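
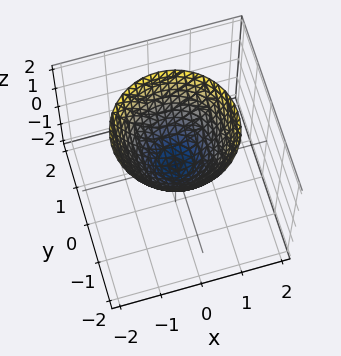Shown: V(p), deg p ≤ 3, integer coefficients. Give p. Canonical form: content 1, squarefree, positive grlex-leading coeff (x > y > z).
x^2 + y^2 - z

First, degree: a single bowl opening along one axis; a quadric, so deg p = 2.
Then, symmetries: the surface is invariant under rotation about z: p = q(x² + y², z).
Next, checking where it meets the axes: it meets the z-axis at z = 0 (among the integer gridlines); a circular section at z = 1 has radius exactly 1; it meets the x-axis at x = 0 (among the integer gridlines).
Finally, these observations pin down the coefficients.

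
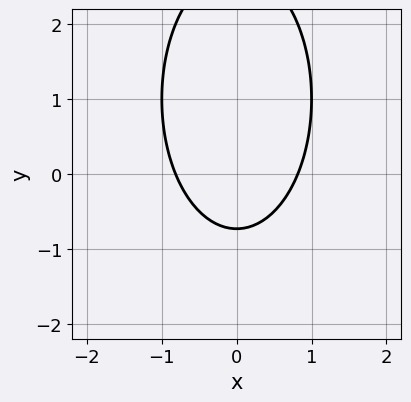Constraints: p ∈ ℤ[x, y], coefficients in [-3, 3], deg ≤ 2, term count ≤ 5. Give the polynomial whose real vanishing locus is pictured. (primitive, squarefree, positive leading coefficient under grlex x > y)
3*x^2 + y^2 - 2*y - 2

(a) Degree: no degree-1 curve has this shape, so deg p = 2.
(b) Symmetries: it's symmetric under x → −x, forcing even powers of x.
(c) The integer polynomial consistent with all of this is the stated p.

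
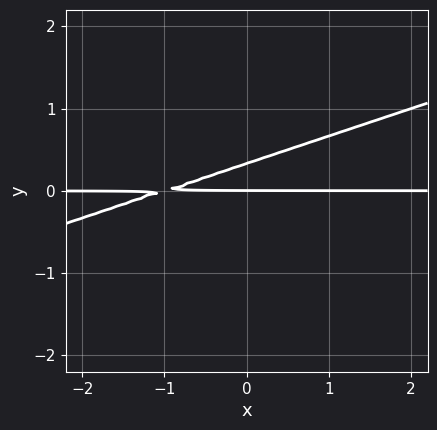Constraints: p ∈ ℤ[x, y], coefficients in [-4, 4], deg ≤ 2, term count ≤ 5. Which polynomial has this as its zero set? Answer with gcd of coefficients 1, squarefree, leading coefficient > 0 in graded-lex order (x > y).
x*y - 3*y^2 + y

First, degree: no degree-1 curve has this shape, so deg p = 2.
Then, from the axis intercepts and sections: the visible x-axis segment lies entirely on the curve; it meets the y-axis at y = 0 (among the integer gridlines).
Finally, fitting integer coefficients to these (and the overall shape) gives p.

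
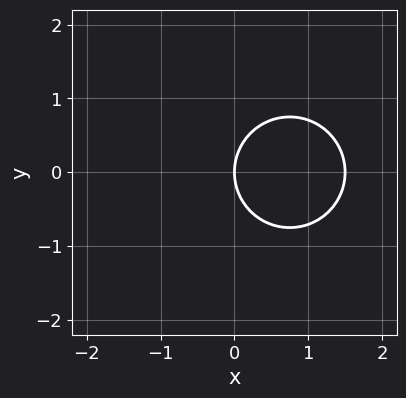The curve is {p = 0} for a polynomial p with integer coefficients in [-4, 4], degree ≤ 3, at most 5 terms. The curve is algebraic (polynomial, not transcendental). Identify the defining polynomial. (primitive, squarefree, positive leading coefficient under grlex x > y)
(a) Degree: no degree-1 curve has this shape, so deg p = 2.
(b) Symmetries: the y ↦ −y reflection is a symmetry, so y appears only in even powers.
(c) Reading off the gridlines: it meets the y-axis at y = 0 (among the integer gridlines); it crosses the x-axis at the gridline x = 0.
(d) Together with the visible shape, these determine p as stated.

2*x^2 + 2*y^2 - 3*x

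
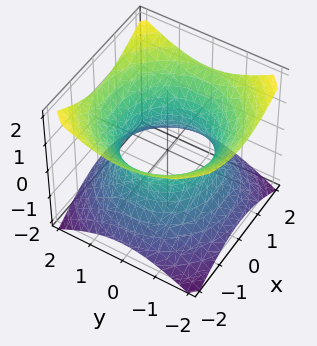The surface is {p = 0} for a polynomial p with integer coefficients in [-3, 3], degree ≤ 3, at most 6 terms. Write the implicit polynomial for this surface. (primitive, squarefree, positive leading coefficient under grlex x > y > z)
1. The degree is 2 — no degree-1 surface has this shape.
2. By symmetry, every cross-section ⟂ z is a circle, so x, y appear only via x² + y².
3. Checking where it meets the axes: a circular section at z = 1 has radius between 1 and 2; no z-intercept at any integer in the box.
4. Assembling these constraints gives the stated polynomial.

2*x^2 + 2*y^2 - 3*z^2 - 3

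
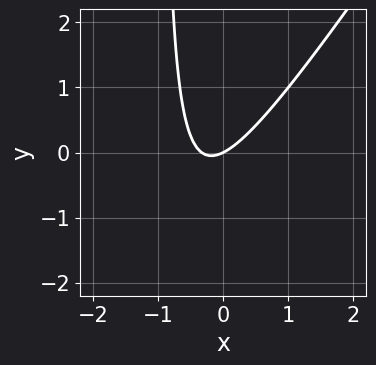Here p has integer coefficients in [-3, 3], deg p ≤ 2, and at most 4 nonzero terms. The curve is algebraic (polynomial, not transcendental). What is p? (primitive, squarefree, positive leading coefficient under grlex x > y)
3*x^2 - 2*x*y + x - 2*y

1. The degree is 2 — a generic line meets the curve in up to 2 points.
2. From the axis intercepts and sections: it crosses the y-axis at the gridline y = 0; one x-axis crossing is at x = 0.
3. Matching integer coefficients to the picture gives p.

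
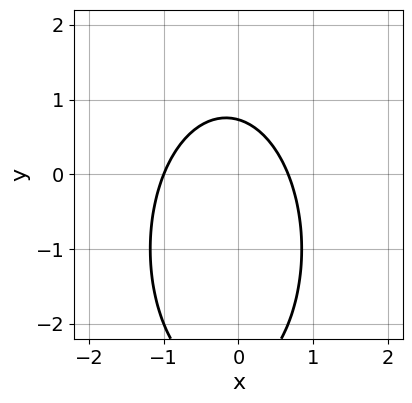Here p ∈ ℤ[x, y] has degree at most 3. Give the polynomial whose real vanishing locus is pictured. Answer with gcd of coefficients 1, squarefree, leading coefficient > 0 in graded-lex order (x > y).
3*x^2 + y^2 + x + 2*y - 2

First, degree: the shape is more complex than any degree-1 curve, so deg p = 2.
Then, observable constraints: it crosses the x-axis at the gridline x = -1.
Finally, fitting integer coefficients to these (and the overall shape) gives p.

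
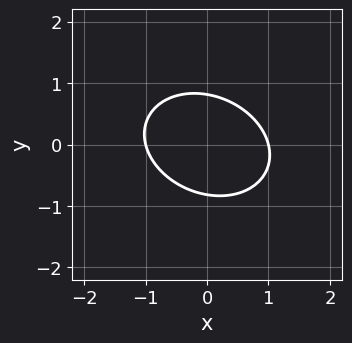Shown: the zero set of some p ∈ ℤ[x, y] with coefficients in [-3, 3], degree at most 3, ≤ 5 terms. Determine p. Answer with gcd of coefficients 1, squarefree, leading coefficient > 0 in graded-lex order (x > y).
Degree: the shape is more complex than any degree-1 curve, so deg p = 2.
Reading off the gridlines: the x-axis gridline crossings are at x ∈ {-1, 1}.
These observations pin down the coefficients.

2*x^2 + x*y + 3*y^2 - 2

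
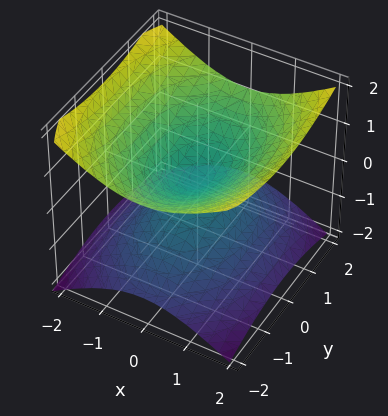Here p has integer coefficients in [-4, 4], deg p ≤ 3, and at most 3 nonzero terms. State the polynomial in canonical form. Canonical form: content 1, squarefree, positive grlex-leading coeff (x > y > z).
First, deg p = 2.
Then, symmetries: it's symmetric under x → −x, forcing even powers of x; mirror symmetry y ↦ −y ⇒ only even powers of y; the z ↦ −z reflection is a symmetry, so z appears only in even powers.
Then, from the axis intercepts and sections: it meets the x-axis at x = 0 (among the integer gridlines); it meets the y-axis at y = 0 (among the integer gridlines); it crosses the z-axis at the gridline z = 0.
Finally, these observations pin down the coefficients.

2*x^2 + y^2 - 3*z^2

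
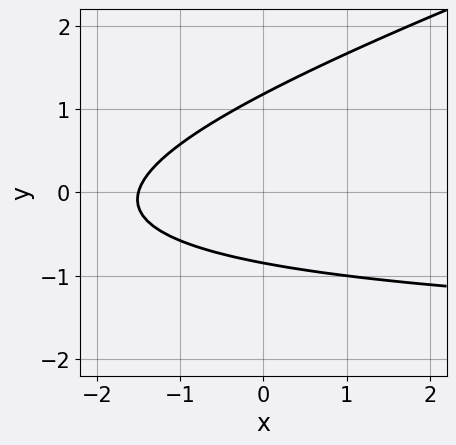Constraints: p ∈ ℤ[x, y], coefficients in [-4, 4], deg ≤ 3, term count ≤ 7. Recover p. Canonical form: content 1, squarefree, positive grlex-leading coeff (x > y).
First, the degree is 2 — a generic line meets the curve in up to 2 points.
Finally, the integer polynomial consistent with all of this is the stated p.

x*y - 3*y^2 + 2*x + y + 3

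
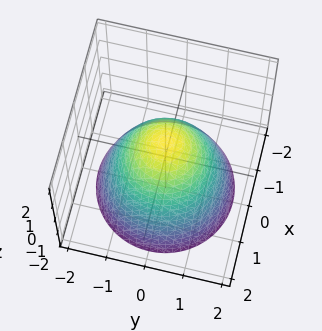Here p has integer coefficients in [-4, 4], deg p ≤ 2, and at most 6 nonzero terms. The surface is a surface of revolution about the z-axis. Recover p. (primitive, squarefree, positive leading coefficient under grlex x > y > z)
1. The degree is 2 — no degree-1 surface has this shape.
2. Symmetries: rotational symmetry about the z-axis ⇒ p depends on x, y only through x² + y².
3. Reading off the gridlines: the y-axis gridline crossings are at y ∈ {-1, 1}; the x-axis gridline crossings are at x ∈ {-1, 1}; it crosses the z-axis at the gridline z = 1; a circular section at z = -1 has radius between 1 and 2.
4. Matching integer coefficients to the picture gives p.

x^2 + y^2 + z - 1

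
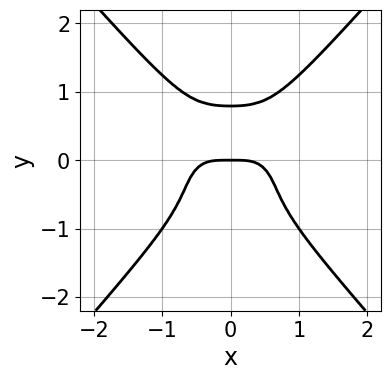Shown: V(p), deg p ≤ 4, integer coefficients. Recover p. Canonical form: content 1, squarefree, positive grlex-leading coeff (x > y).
2*x^4 + x^2*y^2 - 2*y^4 + y

(a) deg p = 4. A generic line meets the curve in up to 4 points.
(b) Symmetries: the x ↦ −x reflection is a symmetry, so x appears only in even powers.
(c) From the visible intercepts: one y-axis crossing is at y = 0; it crosses the x-axis at the gridline x = 0.
(d) Together with the visible shape, these determine p as stated.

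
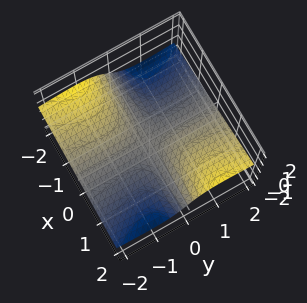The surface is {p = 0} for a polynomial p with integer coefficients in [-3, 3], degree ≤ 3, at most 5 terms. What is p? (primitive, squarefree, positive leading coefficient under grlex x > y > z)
3*y^2*z + z^3 - 2*x*y + 3*z

Degree: a generic line meets the surface in up to 3 points, so deg p = 3.
From the axis intercepts and sections: the visible y-axis segment lies entirely on the surface; it meets the z-axis at z = 0 (among the integer gridlines); the visible x-axis segment lies entirely on the surface.
The integer polynomial consistent with all of this is the stated p.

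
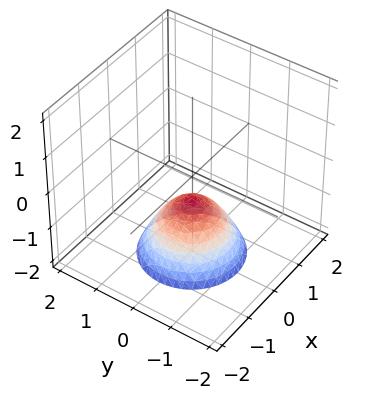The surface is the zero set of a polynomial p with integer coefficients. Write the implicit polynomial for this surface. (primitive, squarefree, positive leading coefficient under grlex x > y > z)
The degree is 2 — the shape is more complex than any degree-1 surface.
Symmetries: every cross-section ⟂ z is a circle, so x, y appear only via x² + y².
From the visible intercepts: no x-intercept at any integer in the box; a circular section at z = -1 has radius between 0 and 1; the surface avoids every integer y-axis point in the box.
Together with the visible shape, these determine p as stated.

3*x^2 + 3*y^2 + 3*z + 2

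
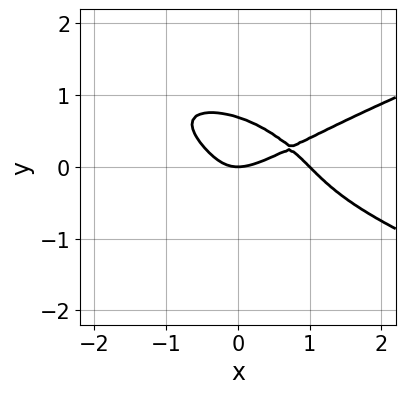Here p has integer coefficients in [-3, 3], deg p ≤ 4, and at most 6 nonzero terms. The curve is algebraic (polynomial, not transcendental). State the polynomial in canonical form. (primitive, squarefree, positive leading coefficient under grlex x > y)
(a) deg p = 4.
(b) From the visible intercepts: one y-axis crossing is at y = 0; among the integer gridlines, it crosses the x-axis at x ∈ {0, 1}.
(c) Solving for integer coefficients yields p as stated.

3*y^4 - x^3 + 2*x*y^2 + x^2 - y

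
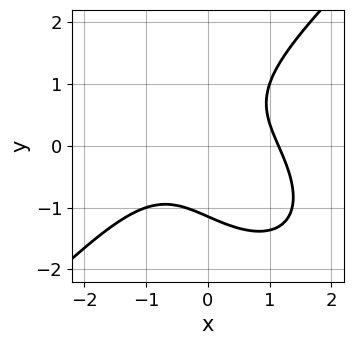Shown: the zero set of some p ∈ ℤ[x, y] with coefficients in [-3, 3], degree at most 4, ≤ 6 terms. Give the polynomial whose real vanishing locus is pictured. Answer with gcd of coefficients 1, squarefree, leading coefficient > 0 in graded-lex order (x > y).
2*x^3 - 2*y^3 + 3*x*y - 3

1. deg p = 3. The shape is more complex than any degree-2 curve.
2. The integer polynomial consistent with all of this is the stated p.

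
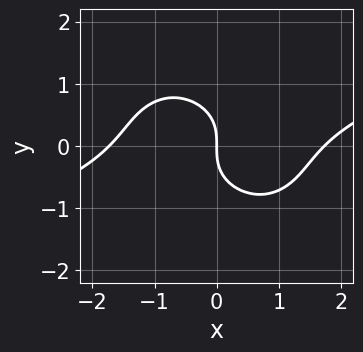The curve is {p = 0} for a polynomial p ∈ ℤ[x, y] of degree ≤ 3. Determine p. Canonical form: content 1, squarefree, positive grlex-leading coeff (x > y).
First, deg p = 3. No degree-2 curve has this shape.
Then, reading off the gridlines: it crosses the x-axis at the gridline x = 0; one y-axis crossing is at y = 0.
Finally, fitting integer coefficients to these (and the overall shape) gives p.

x^3 - 2*x^2*y - x*y^2 - 3*y^3 - 3*x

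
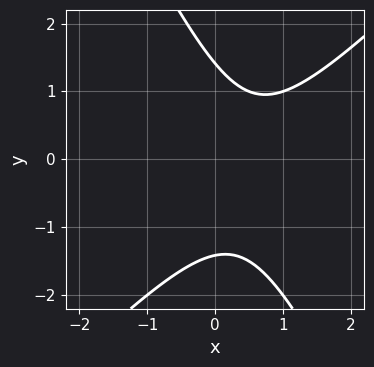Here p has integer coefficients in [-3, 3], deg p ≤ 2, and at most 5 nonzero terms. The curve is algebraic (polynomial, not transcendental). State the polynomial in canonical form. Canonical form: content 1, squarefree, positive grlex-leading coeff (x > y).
First, deg p = 2. No degree-1 curve has this shape.
Next, reading off the gridlines: the curve avoids every integer x-axis point in the box.
Finally, putting this together gives p.

2*x^2 - x*y - y^2 - 2*x + 2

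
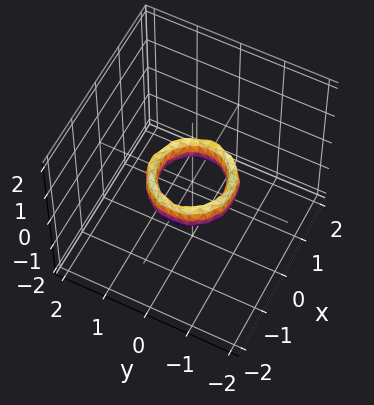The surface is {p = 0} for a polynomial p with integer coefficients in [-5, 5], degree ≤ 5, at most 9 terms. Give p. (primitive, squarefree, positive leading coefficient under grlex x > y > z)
(a) The degree is 4 — no degree-3 surface has this shape.
(b) Symmetries: rotational symmetry about the z-axis ⇒ p depends on x, y only through x² + y².
(c) Observable constraints: no z-intercept at any integer in the box; among the integer gridlines, it crosses the y-axis at y ∈ {-1, 1}.
(d) Solving for integer coefficients yields p as stated. Check: (-1, 0, 0) on the x-axis lies on the surface, and p(-1, 0, 0) = 0. ✓

2*x^4 + 4*x^2*y^2 + 2*y^4 - 3*x^2 - 3*y^2 + z^2 + 1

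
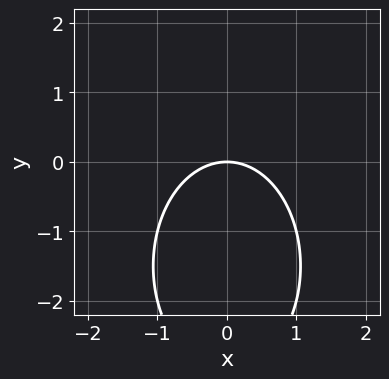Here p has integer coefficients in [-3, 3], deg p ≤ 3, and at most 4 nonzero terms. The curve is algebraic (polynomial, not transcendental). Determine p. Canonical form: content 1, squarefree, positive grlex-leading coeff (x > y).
2*x^2 + y^2 + 3*y

1. The degree is 2 — the shape is more complex than any degree-1 curve.
2. Symmetries: the x ↦ −x reflection is a symmetry, so x appears only in even powers.
3. Against the integer gridlines: one x-axis crossing is at x = 0; it crosses the y-axis at the gridline y = 0.
4. Solving for integer coefficients yields p as stated.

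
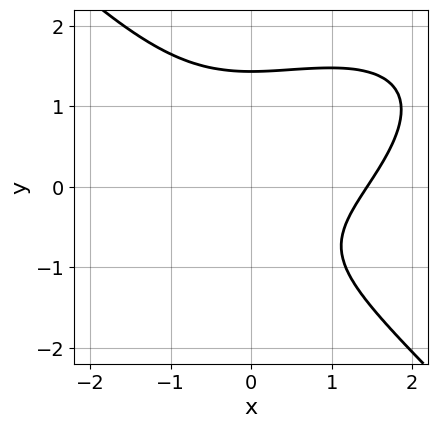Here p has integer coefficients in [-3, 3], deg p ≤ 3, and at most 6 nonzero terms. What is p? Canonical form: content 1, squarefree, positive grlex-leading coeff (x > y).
x^3 - x^2*y + 2*y^3 - 2*y - 3

The degree is 3 — a generic line meets the curve in up to 3 points.
Putting this together gives p.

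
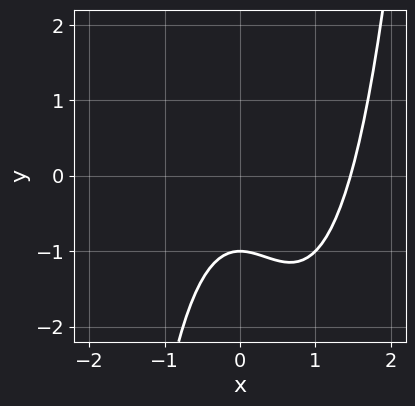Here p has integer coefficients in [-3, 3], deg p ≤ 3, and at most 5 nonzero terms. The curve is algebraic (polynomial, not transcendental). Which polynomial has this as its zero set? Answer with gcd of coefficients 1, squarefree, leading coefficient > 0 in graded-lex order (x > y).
x^3 - x^2 - y - 1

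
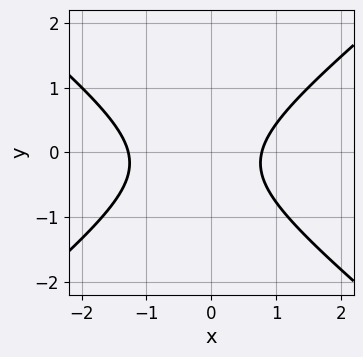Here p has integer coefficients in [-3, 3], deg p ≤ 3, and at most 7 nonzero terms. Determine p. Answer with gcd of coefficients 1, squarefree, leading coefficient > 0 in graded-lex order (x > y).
(a) The degree is 2 — the shape is more complex than any degree-1 curve.
(b) From the visible intercepts: no y-intercept at any integer in the box.
(c) Matching integer coefficients to the picture gives p.

2*x^2 - 3*y^2 + x - y - 2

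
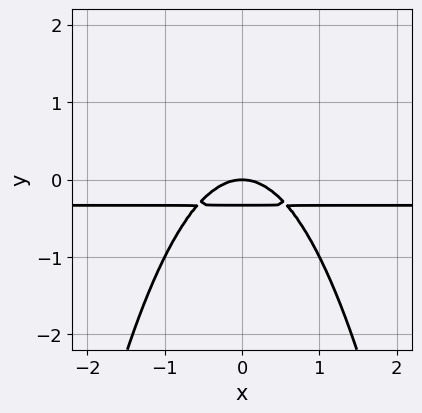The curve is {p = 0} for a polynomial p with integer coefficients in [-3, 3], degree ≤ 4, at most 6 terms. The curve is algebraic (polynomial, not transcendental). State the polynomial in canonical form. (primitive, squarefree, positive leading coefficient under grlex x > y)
3*x^2*y + x^2 + 3*y^2 + y

1. The degree is 3 — the shape is more complex than any degree-2 curve.
2. Symmetries: it's symmetric under x → −x, forcing even powers of x.
3. Against the integer gridlines: it meets the y-axis at y = 0 (among the integer gridlines); it crosses the x-axis at the gridline x = 0.
4. Fitting integer coefficients to these (and the overall shape) gives p.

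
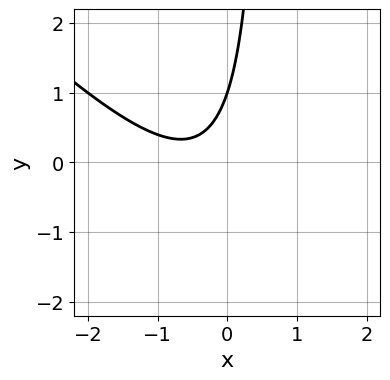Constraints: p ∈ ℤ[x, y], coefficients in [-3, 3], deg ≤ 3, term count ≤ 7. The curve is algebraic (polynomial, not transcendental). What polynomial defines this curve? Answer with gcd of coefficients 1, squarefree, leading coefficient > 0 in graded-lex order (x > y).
3*x^2 + 3*x*y + 3*x - 2*y + 2

First, deg p = 2. No degree-1 curve has this shape.
Next, observable constraints: no x-intercept at any integer in the box; it crosses the y-axis at the gridline y = 1.
Finally, putting this together gives p.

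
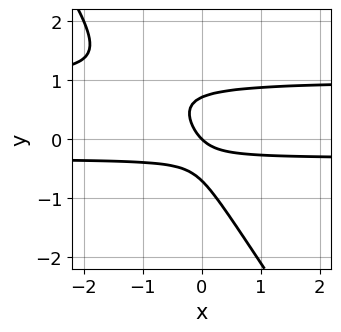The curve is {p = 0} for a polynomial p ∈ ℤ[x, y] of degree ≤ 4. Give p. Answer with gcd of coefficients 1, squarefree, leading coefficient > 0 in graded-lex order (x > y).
3*x*y^2 + 2*y^3 - 2*x*y - x - y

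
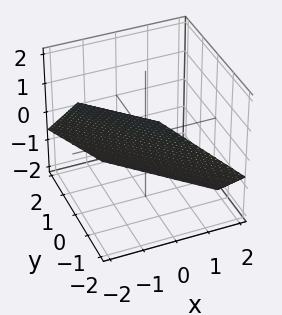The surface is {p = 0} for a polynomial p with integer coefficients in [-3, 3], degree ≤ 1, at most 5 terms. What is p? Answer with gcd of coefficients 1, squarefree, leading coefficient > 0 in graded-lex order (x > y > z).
3*x + 3*y + 3*z + 2

The degree is 1 — the surface is flat (a plane).
Putting this together gives p.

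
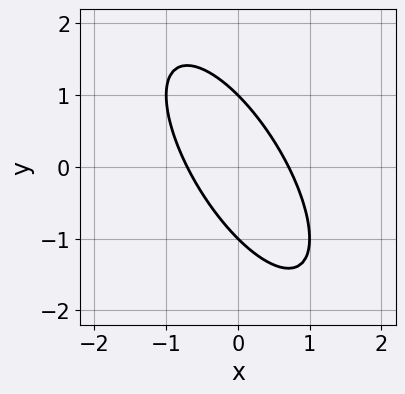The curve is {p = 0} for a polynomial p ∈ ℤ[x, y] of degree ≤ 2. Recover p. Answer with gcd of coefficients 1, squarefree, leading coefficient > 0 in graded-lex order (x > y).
(a) Degree: a generic line meets the curve in up to 2 points, so deg p = 2.
(b) Reading off the gridlines: among the integer gridlines, it crosses the y-axis at y ∈ {-1, 1}.
(c) Assembling these constraints gives the stated polynomial.

2*x^2 + 2*x*y + y^2 - 1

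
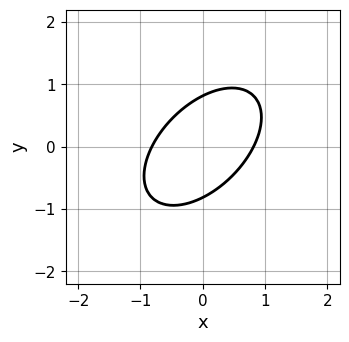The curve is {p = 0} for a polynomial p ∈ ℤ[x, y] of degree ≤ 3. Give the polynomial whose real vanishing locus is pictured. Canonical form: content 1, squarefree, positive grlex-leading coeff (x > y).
3*x^2 - 3*x*y + 3*y^2 - 2

deg p = 2. A generic line meets the curve in up to 2 points.
The integer polynomial consistent with all of this is the stated p.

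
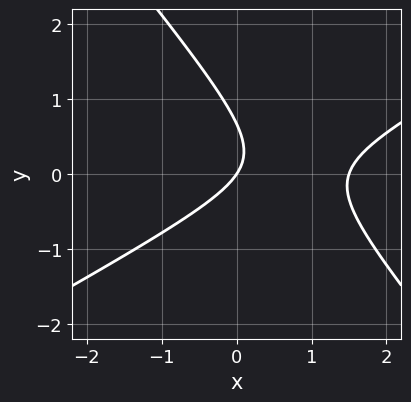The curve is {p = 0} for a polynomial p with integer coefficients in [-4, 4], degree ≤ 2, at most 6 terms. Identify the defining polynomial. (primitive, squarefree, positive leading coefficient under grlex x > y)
Degree: a generic line meets the curve in up to 2 points, so deg p = 2.
From the visible intercepts: it meets the y-axis at y = 0 (among the integer gridlines); it crosses the x-axis at the gridline x = 0.
Matching integer coefficients to the picture gives p.

2*x^2 - 2*x*y - 3*y^2 - 3*x + 2*y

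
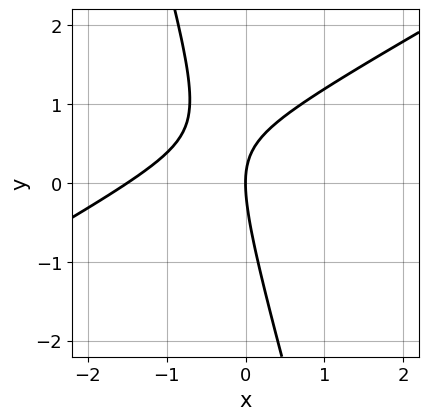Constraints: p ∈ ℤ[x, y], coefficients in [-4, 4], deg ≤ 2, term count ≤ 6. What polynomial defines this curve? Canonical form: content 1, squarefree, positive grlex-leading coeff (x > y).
2*x^2 - 3*x*y - y^2 + 3*x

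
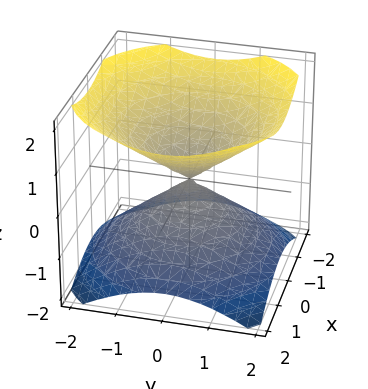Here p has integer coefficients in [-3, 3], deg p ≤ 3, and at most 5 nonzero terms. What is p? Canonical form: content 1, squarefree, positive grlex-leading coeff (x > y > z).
The picture has 2 separate pieces. They look like related sheets of one shape, so recover p as a whole.
Degree: two nappes meeting at a single point; a quadric, so deg p = 2.
Symmetries: rotational symmetry about the z-axis ⇒ p depends on x, y only through x² + y²; the z ↦ −z reflection is a symmetry, so z appears only in even powers.
Observable constraints: it meets the x-axis at x = 0 (among the integer gridlines); a circular section at z = 1 has radius between 1 and 2.
Fitting integer coefficients to these (and the overall shape) gives p.

2*x^2 + 2*y^2 - 3*z^2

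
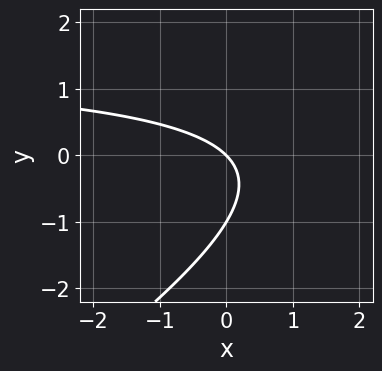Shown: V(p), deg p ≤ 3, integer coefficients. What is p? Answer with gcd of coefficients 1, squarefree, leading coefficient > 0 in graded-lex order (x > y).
First, deg p = 2.
Then, reading off the gridlines: one x-axis crossing is at x = 0; the y-axis gridline crossings are at y ∈ {-1, 0}.
Finally, putting this together gives p.

2*x*y - 3*y^2 - 3*x - 3*y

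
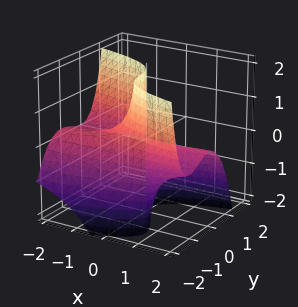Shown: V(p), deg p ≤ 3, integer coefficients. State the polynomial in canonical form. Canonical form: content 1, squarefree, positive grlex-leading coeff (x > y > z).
2*y^3 + 2*x*z + 3*y^2 + y*z

First, deg p = 3. No degree-2 surface has this shape.
Then, observable constraints: the visible x-axis segment lies entirely on the surface; the visible z-axis segment lies entirely on the surface.
Finally, assembling these constraints gives the stated polynomial.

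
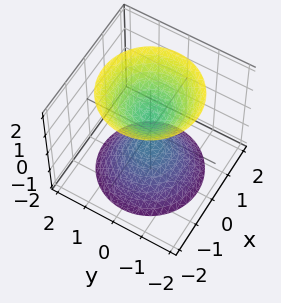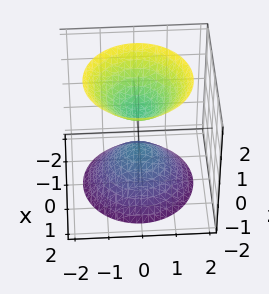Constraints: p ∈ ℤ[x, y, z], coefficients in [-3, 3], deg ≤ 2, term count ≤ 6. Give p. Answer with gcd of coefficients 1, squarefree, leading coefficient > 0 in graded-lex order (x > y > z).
(a) The picture has 2 separate pieces. Treating them together as one polynomial.
(b) The degree is 2 — two separate bowl-shaped sheets opening away from each other; a quadric.
(c) Symmetry: the surface is invariant under rotation about z: p = q(x² + y², z); the z ↦ −z reflection is a symmetry, so z appears only in even powers.
(d) Checking where it meets the axes: the surface avoids every integer x-axis point in the box; no y-intercept at any integer in the box; a circular section at z = 1 has radius between 0 and 1.
(e) Fitting integer coefficients to these (and the overall shape) gives p.

3*x^2 + 3*y^2 - 2*z^2 + 1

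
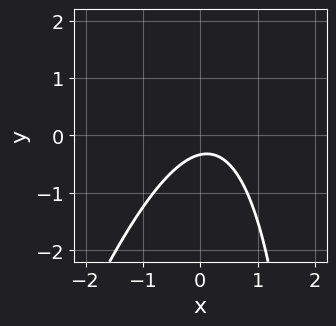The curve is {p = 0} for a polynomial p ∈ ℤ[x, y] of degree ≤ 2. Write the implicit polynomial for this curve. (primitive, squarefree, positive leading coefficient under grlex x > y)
3*x^2 - x*y - x + 3*y + 1

(a) Degree: a generic line meets the curve in up to 2 points, so deg p = 2.
(b) From the axis intercepts and sections: the curve avoids every integer x-axis point in the box.
(c) Assembling these constraints gives the stated polynomial.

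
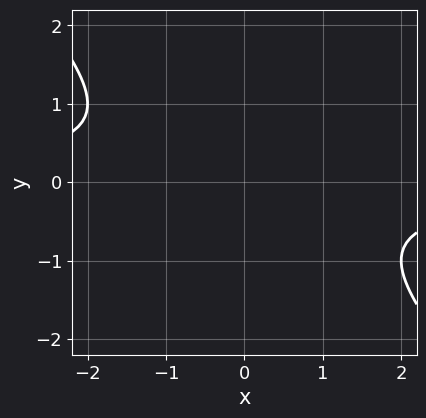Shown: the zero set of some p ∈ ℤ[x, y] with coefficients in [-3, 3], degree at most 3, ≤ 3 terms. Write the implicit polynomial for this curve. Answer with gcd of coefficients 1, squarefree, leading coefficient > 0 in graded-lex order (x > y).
x*y + y^2 + 1

First, degree: no degree-1 curve has this shape, so deg p = 2.
Then, from the visible intercepts: it misses every integer gridline on the x-axis; the curve avoids every integer y-axis point in the box.
Finally, assembling these constraints gives the stated polynomial.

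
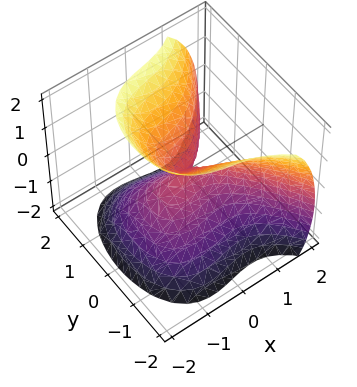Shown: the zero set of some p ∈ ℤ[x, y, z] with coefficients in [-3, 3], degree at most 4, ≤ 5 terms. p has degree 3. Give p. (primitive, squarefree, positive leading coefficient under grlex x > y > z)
(a) deg p = 3. No degree-2 surface has this shape.
(b) From the visible intercepts: one x-axis crossing is at x = 0; one z-axis crossing is at z = 0; one y-axis crossing is at y = 0.
(c) Solving for integer coefficients yields p as stated.

2*x^3 + x*z - 3*y^2 + 2*z^2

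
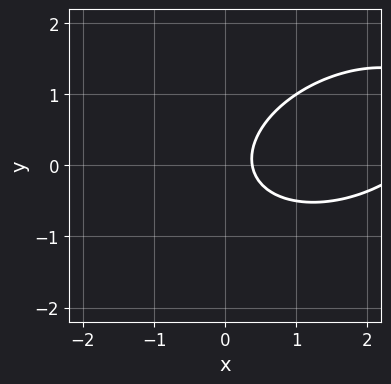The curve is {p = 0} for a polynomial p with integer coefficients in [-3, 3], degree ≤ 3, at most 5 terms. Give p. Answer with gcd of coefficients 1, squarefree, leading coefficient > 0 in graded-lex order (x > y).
x^2 - x*y + 2*y^2 - 3*x + 1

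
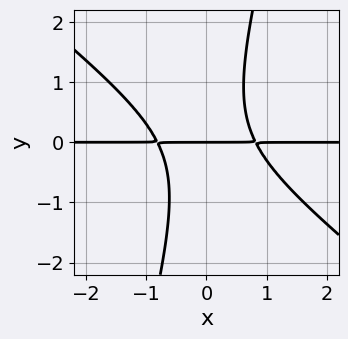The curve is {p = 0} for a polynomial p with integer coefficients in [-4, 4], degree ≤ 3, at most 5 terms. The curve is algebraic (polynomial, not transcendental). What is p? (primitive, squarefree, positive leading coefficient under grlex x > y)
1. The degree is 3 — the shape is more complex than any degree-2 curve.
2. Observable constraints: the visible x-axis segment lies entirely on the curve; it crosses the y-axis at the gridline y = 0.
3. The integer polynomial consistent with all of this is the stated p.

3*x^2*y + 3*x*y^2 - y^3 - 2*y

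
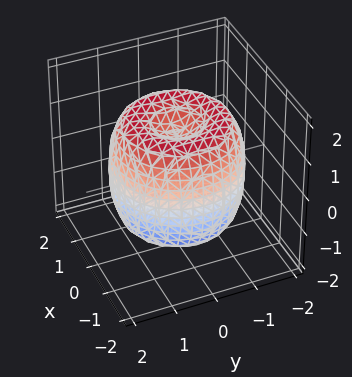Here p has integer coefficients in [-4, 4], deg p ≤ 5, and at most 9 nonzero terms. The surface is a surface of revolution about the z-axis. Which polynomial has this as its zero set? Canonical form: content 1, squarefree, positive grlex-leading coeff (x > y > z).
First, the degree is 4 — the shape is more complex than any degree-3 surface.
Next, symmetry: the surface is invariant under rotation about z: p = q(x² + y², z).
Then, from the visible intercepts: the z-axis gridline crossings are at z ∈ {-1, 1}; a circular section at z = 0 has radius between 1 and 2.
Finally, putting this together gives p.

x^4 + 2*x^2*y^2 + y^4 - 2*x^2 - 2*y^2 + z^2 - 1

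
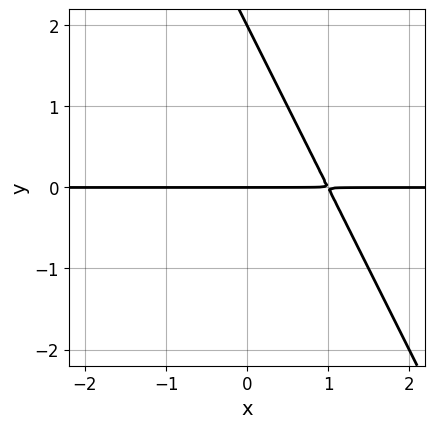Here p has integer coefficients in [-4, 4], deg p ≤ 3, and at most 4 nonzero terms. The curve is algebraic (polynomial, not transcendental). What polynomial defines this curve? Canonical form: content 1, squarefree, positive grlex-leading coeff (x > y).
2*x*y + y^2 - 2*y

1. The degree is 2 — a generic line meets the curve in up to 2 points.
2. Observable constraints: the y-axis gridline crossings are at y ∈ {0, 2}; the visible x-axis segment lies entirely on the curve.
3. Matching integer coefficients to the picture gives p.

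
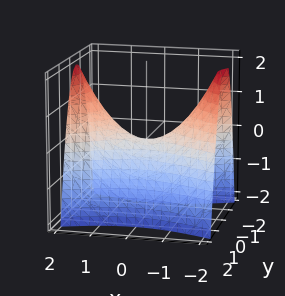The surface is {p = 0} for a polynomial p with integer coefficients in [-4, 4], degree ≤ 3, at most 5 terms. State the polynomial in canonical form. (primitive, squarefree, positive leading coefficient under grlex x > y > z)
x^2 - 3*y^2 - 2*z

(a) deg p = 2. A saddle surface; a quadric.
(b) Symmetries: it's symmetric under y → −y, forcing even powers of y; mirror symmetry x ↦ −x ⇒ only even powers of x.
(c) Reading off the gridlines: it meets the x-axis at x = 0 (among the integer gridlines); one y-axis crossing is at y = 0.
(d) Solving for integer coefficients yields p as stated.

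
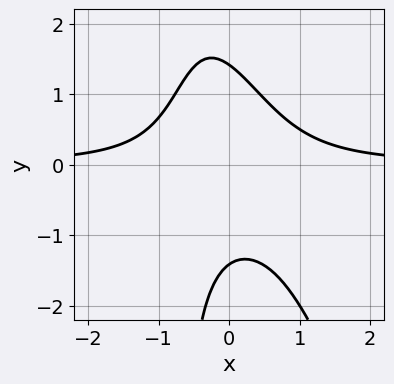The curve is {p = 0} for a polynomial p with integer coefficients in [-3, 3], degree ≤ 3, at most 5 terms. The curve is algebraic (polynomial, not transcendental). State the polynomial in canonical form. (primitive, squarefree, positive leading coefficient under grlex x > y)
1. The degree is 3 — the shape is more complex than any degree-2 curve.
2. Against the integer gridlines: no x-intercept at any integer in the box.
3. Fitting integer coefficients to these (and the overall shape) gives p.

3*x^2*y + x*y^2 + y^2 - 2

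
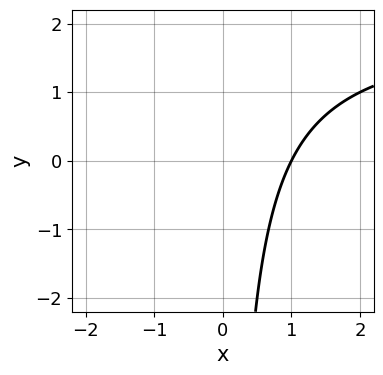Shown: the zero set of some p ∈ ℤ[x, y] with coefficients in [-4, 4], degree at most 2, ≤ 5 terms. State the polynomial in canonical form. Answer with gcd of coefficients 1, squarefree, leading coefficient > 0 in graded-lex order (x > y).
(a) The degree is 2 — no degree-1 curve has this shape.
(b) From the visible intercepts: it crosses the x-axis at the gridline x = 1; the curve avoids every integer y-axis point in the box.
(c) Together with the visible shape, these determine p as stated.

x*y - 2*x + 2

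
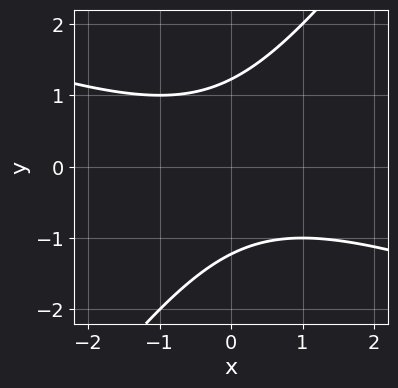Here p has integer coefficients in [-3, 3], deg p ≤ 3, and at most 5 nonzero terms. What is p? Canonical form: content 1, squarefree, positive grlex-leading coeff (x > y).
deg p = 2. No degree-1 curve has this shape.
Reading off the gridlines: it misses every integer gridline on the x-axis.
Solving for integer coefficients yields p as stated.

x^2 + 2*x*y - 2*y^2 + 3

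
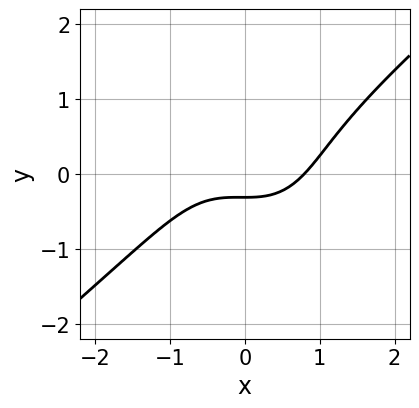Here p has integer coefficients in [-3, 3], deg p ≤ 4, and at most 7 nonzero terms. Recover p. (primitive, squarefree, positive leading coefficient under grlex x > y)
2*x^3 - x^2*y - 2*y^3 - 3*y - 1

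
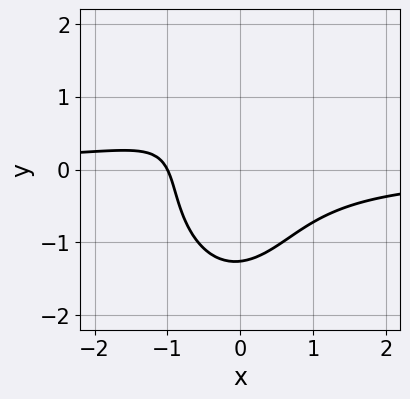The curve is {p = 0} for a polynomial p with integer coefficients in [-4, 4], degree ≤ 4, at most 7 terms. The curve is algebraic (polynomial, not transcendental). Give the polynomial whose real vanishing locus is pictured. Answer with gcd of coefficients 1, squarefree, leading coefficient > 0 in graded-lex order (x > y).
3*x^2*y + y^3 + 2*x*y + 2*x + 2

deg p = 3.
Checking where it meets the axes: it crosses the x-axis at the gridline x = -1.
Assembling these constraints gives the stated polynomial.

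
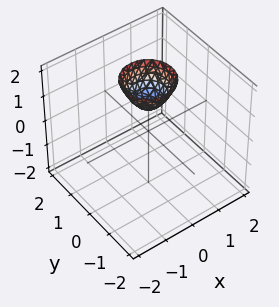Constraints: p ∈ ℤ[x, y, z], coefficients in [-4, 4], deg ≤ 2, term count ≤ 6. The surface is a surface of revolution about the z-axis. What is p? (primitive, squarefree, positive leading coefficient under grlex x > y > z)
First, the degree is 2 — the shape is more complex than any degree-1 surface.
Then, symmetries: the z-axis is an axis of rotation, so x and y enter only as x² + y².
Next, observable constraints: it meets the z-axis at z = 1 (among the integer gridlines); a circular section at z = 2 has radius between 0 and 1.
Finally, these observations pin down the coefficients.

3*x^2 + 3*y^2 - 2*z + 2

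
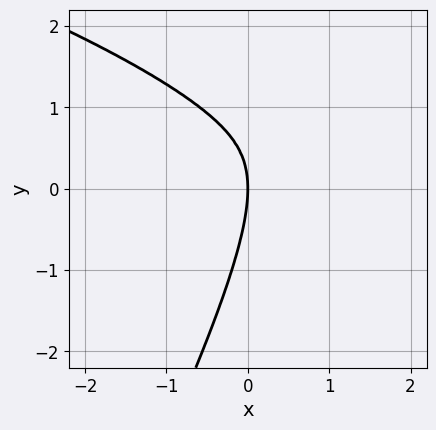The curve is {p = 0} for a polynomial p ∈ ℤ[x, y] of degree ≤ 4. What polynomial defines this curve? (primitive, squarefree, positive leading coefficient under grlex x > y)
2*x*y^3 - y^4 - 2*x^3 - 3*x*y^2

Degree: no degree-3 curve has this shape, so deg p = 4.
Against the integer gridlines: it meets the y-axis at y = 0 (among the integer gridlines); it meets the x-axis at x = 0 (among the integer gridlines).
These observations pin down the coefficients.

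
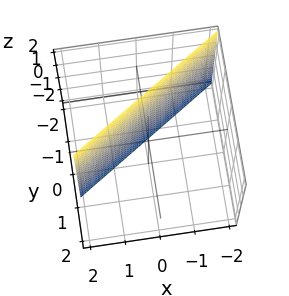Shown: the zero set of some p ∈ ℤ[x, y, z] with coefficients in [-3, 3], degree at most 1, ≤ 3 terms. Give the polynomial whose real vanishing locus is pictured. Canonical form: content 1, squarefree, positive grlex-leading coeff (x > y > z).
2*x - 3*y - 2

First, deg p = 1. Every cross-section is a straight line — this is a plane.
Then, from the visible intercepts: it misses every integer gridline on the z-axis; it crosses the x-axis at the gridline x = 1.
Finally, these observations pin down the coefficients.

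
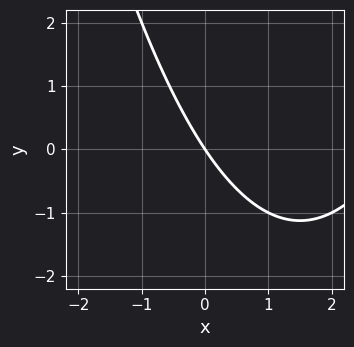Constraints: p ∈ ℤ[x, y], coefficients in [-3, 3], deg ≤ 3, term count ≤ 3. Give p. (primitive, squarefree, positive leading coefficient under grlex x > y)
(a) deg p = 2.
(b) Against the integer gridlines: it meets the x-axis at x = 0 (among the integer gridlines); it crosses the y-axis at the gridline y = 0.
(c) Together with the visible shape, these determine p as stated.

x^2 - 3*x - 2*y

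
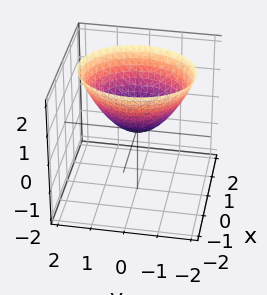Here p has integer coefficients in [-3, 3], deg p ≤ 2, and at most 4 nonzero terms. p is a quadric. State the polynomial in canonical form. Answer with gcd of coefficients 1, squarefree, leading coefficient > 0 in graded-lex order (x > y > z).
First, the degree is 2 — a paraboloid; a quadric.
Then, symmetries: it's symmetric under y → −y, forcing even powers of y; the x ↦ −x reflection is a symmetry, so x appears only in even powers.
Next, from the axis intercepts and sections: it crosses the x-axis at the gridline x = 0; it crosses the y-axis at the gridline y = 0.
Finally, the integer polynomial consistent with all of this is the stated p.

3*x^2 + 2*y^2 - 3*z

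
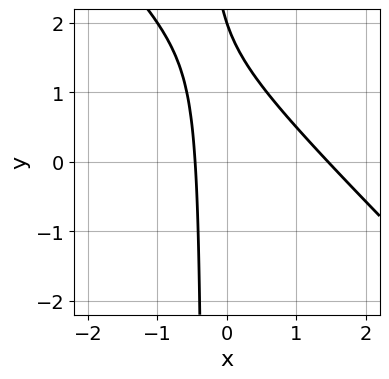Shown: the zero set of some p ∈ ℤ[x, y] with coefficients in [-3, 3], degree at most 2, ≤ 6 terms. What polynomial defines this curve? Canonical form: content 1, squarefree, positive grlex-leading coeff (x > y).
1. The degree is 2 — a generic line meets the curve in up to 2 points.
2. From the axis intercepts and sections: it meets the y-axis at y = 2 (among the integer gridlines).
3. Solving for integer coefficients yields p as stated.

3*x^2 + 3*x*y - 3*x + y - 2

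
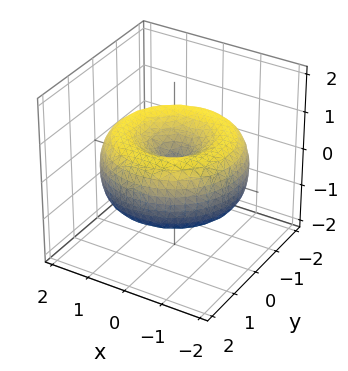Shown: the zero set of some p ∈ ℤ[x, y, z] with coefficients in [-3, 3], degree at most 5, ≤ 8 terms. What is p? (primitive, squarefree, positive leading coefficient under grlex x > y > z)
x^4 + 2*x^2*y^2 + y^4 - 3*x^2 - 3*y^2 + 3*z^2

The degree is 4 — the shape is more complex than any degree-3 surface.
Symmetries: rotational symmetry about the z-axis ⇒ p depends on x, y only through x² + y².
From the visible intercepts: a circular section at z = 0 has radius between 1 and 2; it meets the x-axis at x = 0 (among the integer gridlines); it crosses the y-axis at the gridline y = 0.
Fitting integer coefficients to these (and the overall shape) gives p.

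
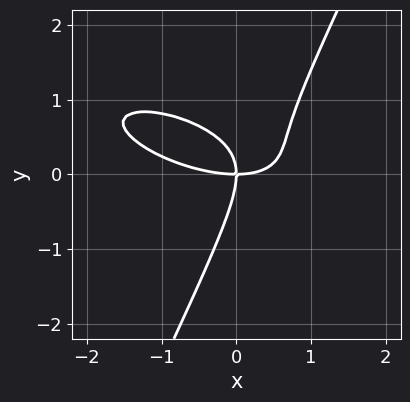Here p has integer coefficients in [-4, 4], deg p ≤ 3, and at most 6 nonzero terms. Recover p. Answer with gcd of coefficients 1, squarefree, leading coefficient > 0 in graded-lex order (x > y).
First, the degree is 3 — a generic line meets the curve in up to 3 points.
Then, from the axis intercepts and sections: one x-axis crossing is at x = 0; it meets the y-axis at y = 0 (among the integer gridlines).
Finally, solving for integer coefficients yields p as stated.

x^3 + 2*x^2*y + 3*x*y^2 - 2*y^3 - 3*x*y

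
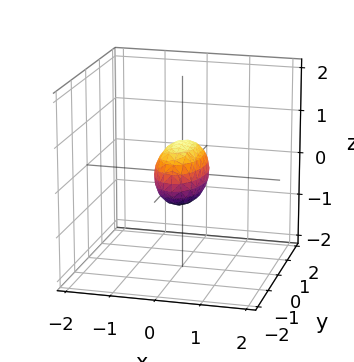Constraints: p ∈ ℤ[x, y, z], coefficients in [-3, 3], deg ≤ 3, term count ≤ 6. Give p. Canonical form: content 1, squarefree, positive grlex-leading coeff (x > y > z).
First, the degree is 2 — bounded and convex; a quadric.
Next, symmetries: it's symmetric under z → −z, forcing even powers of z; the x ↦ −x reflection is a symmetry, so x appears only in even powers; mirror symmetry y ↦ −y ⇒ only even powers of y.
Then, from the visible intercepts: the y-axis gridline crossings are at y ∈ {-1, 1}.
Finally, the integer polynomial consistent with all of this is the stated p.

3*x^2 + y^2 + 2*z^2 - 1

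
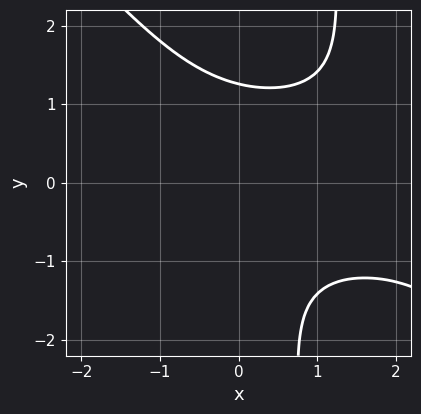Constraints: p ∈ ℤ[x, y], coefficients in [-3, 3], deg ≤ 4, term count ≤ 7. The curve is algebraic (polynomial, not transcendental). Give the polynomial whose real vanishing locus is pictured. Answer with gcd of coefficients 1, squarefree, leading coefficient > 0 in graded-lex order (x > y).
The degree is 4 — a generic line meets the curve in up to 4 points.
Reading off the gridlines: the curve avoids every integer x-axis point in the box.
Solving for integer coefficients yields p as stated.

x^2*y^2 + x*y^3 - 2*x*y^2 - y^3 + 2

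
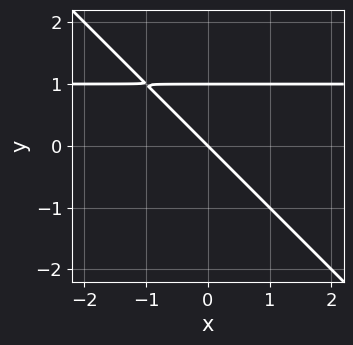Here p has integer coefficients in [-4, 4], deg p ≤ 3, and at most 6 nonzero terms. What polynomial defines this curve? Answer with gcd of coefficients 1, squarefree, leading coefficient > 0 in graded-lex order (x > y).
x*y + y^2 - x - y

1. The degree is 2 — the shape is more complex than any degree-1 curve.
2. Checking where it meets the axes: it meets the x-axis at x = 0 (among the integer gridlines); among the integer gridlines, it crosses the y-axis at y ∈ {0, 1}.
3. Assembling these constraints gives the stated polynomial.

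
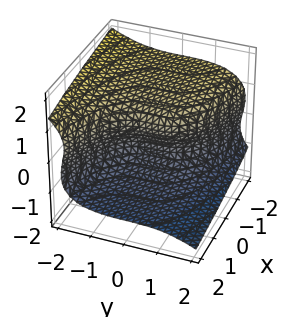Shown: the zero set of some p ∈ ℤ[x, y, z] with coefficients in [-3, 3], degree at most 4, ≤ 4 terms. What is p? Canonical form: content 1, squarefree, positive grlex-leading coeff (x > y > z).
(a) The degree is 3 — a generic line meets the surface in up to 3 points.
(b) Observable constraints: it meets the y-axis at y = 0 (among the integer gridlines); one x-axis crossing is at x = 0; it meets the z-axis at z = 0 (among the integer gridlines).
(c) Together with the visible shape, these determine p as stated.

y^3 + 3*z^3 + 3*x - 2*z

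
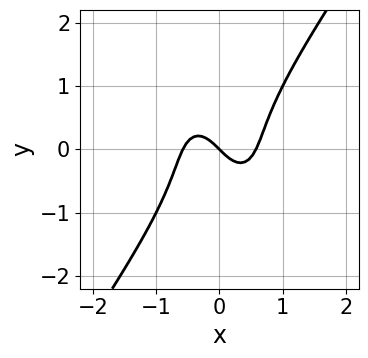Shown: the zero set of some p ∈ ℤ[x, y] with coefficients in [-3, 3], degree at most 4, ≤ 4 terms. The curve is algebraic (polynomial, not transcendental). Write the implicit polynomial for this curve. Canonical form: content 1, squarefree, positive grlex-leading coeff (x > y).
1. The degree is 3 — a generic line meets the curve in up to 3 points.
2. From the axis intercepts and sections: it meets the y-axis at y = 0 (among the integer gridlines); it meets the x-axis at x = 0 (among the integer gridlines).
3. Fitting integer coefficients to these (and the overall shape) gives p.

3*x^3 - y^3 - x - y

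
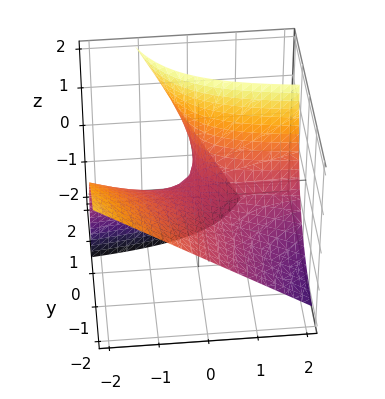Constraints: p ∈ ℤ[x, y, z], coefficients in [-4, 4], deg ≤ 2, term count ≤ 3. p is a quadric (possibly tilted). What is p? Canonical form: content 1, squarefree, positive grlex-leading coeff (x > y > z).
x*y + y*z - z

Degree: no degree-1 surface has this shape, so deg p = 2.
Reading off the gridlines: every point of the y-axis in the box is on the surface; it meets the z-axis at z = 0 (among the integer gridlines); every point of the x-axis in the box is on the surface.
Together with the visible shape, these determine p as stated.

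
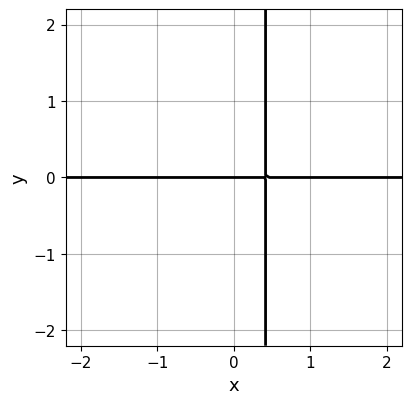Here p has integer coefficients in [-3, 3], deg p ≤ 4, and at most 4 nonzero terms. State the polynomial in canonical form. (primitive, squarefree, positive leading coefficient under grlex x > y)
x^2*y + 2*x*y - y

First, degree: the shape is more complex than any degree-2 curve, so deg p = 3.
Next, against the integer gridlines: one y-axis crossing is at y = 0; the visible x-axis segment lies entirely on the curve.
Finally, assembling these constraints gives the stated polynomial.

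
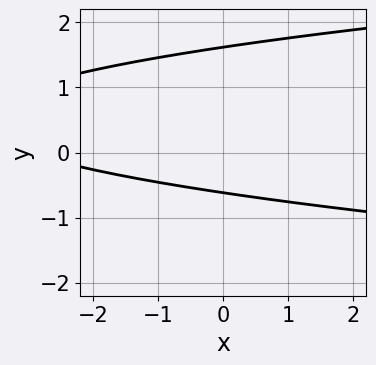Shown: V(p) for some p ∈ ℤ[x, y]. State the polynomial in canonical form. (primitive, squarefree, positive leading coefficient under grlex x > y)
First, deg p = 2.
Then, checking where it meets the axes: no x-intercept at any integer in the box.
Finally, these observations pin down the coefficients.

3*y^2 - x - 3*y - 3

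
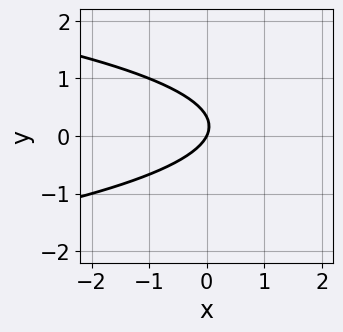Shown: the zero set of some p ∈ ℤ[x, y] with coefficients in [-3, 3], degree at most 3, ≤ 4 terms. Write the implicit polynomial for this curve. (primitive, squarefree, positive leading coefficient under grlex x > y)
deg p = 2.
Reading off the gridlines: one y-axis crossing is at y = 0; it crosses the x-axis at the gridline x = 0.
Together with the visible shape, these determine p as stated.

3*y^2 + 2*x - y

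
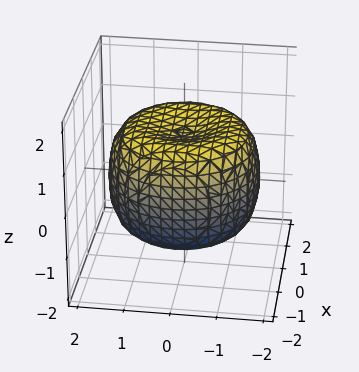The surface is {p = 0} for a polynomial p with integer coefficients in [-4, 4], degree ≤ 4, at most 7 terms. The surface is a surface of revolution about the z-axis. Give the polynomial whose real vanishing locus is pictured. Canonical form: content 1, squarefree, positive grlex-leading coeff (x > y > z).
1. The degree is 4 — no degree-3 surface has this shape.
2. By symmetry, the surface is invariant under rotation about z: p = q(x² + y², z).
3. Reading off the gridlines: a circular section at z = -1 has radius between 1 and 2; among the integer gridlines, it crosses the z-axis at z ∈ {-1, 1}.
4. Putting this together gives p.

x^4 + 2*x^2*y^2 + y^4 - 2*x^2 - 2*y^2 + 2*z^2 - 2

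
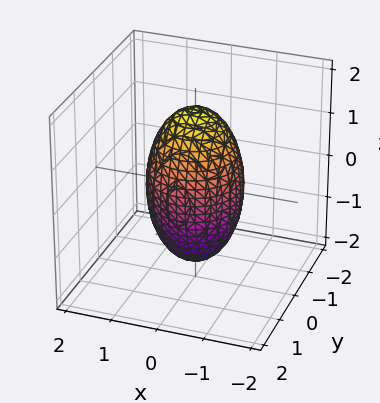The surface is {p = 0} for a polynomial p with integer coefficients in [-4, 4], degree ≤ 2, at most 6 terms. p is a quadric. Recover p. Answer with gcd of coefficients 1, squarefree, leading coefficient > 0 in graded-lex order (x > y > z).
3*x^2 + 3*y^2 + z^2 - 3

1. deg p = 2. A closed, bounded, convex surface; a quadric.
2. Symmetries: it's symmetric under z → −z, forcing even powers of z; the surface is invariant under rotation about z: p = q(x² + y², z).
3. Against the integer gridlines: a circular section at z = 0 has radius exactly 1; among the integer gridlines, it crosses the y-axis at y ∈ {-1, 1}; the x-axis gridline crossings are at x ∈ {-1, 1}.
4. The integer polynomial consistent with all of this is the stated p.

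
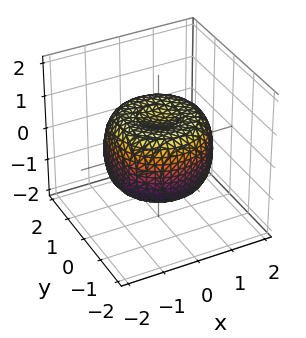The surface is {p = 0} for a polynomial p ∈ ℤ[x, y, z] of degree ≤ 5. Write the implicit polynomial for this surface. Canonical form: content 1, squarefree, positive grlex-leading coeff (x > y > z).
2*x^4 + 4*x^2*y^2 + 2*y^4 - 3*x^2 - 3*y^2 + 3*z^2 - 2

deg p = 4. The shape is more complex than any degree-3 surface.
By symmetry, the surface is invariant under rotation about z: p = q(x² + y², z).
From the axis intercepts and sections: a circular section at z = 1 has radius between 0 and 1.
These observations pin down the coefficients.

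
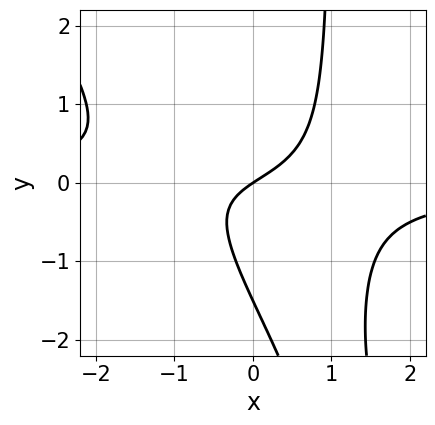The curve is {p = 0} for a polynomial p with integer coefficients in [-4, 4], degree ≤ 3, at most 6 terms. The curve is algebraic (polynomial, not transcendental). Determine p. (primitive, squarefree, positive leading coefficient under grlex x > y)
3*x^2*y + 2*x*y^2 - 2*y^2 + 2*x - 3*y

First, deg p = 3. No degree-2 curve has this shape.
Next, from the visible intercepts: it meets the y-axis at y = 0 (among the integer gridlines); one x-axis crossing is at x = 0.
Finally, assembling these constraints gives the stated polynomial.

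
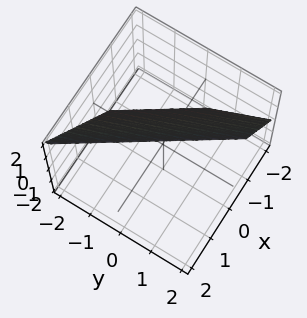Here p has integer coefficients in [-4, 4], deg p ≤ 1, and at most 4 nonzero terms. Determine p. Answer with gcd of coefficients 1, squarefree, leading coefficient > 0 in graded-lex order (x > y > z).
3*x + 2*y - 2*z + 2

1. The degree is 1 — the surface is flat (a plane).
2. Checking where it meets the axes: it meets the z-axis at z = 1 (among the integer gridlines); it meets the y-axis at y = -1 (among the integer gridlines).
3. These observations pin down the coefficients.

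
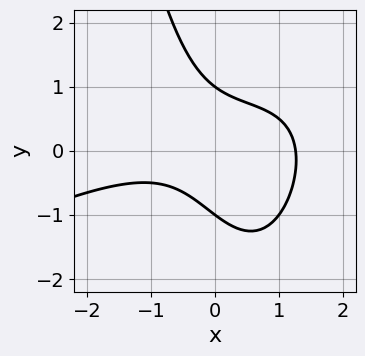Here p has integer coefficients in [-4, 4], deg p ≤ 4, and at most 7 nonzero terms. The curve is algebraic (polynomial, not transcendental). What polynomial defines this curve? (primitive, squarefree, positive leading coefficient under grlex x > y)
x^3 - 2*x^2*y + 3*x*y + 2*y^2 - 2

deg p = 3. A generic line meets the curve in up to 3 points.
Checking where it meets the axes: the y-axis gridline crossings are at y ∈ {-1, 1}.
Solving for integer coefficients yields p as stated.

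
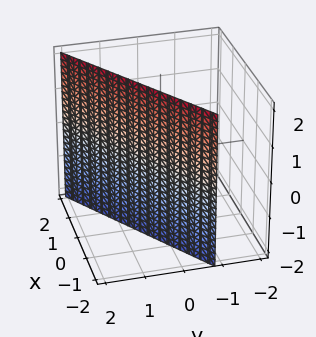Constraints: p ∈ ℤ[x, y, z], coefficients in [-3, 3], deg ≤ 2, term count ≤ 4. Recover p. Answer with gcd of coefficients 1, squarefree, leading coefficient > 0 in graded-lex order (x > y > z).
(a) Degree: the surface is flat (a plane), so deg p = 1.
(b) From the visible intercepts: one x-axis crossing is at x = -1; it misses every integer gridline on the z-axis.
(c) Fitting integer coefficients to these (and the overall shape) gives p.

2*x - 3*y + 2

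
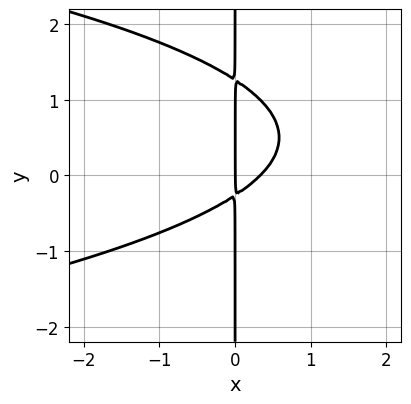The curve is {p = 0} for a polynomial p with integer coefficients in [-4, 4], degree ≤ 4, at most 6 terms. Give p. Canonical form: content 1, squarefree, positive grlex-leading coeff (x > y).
3*x*y^2 + 3*x^2 - 3*x*y - x

1. The degree is 3 — the shape is more complex than any degree-2 curve.
2. Reading off the gridlines: one x-axis crossing is at x = 0; every point of the y-axis in the box is on the curve.
3. These observations pin down the coefficients.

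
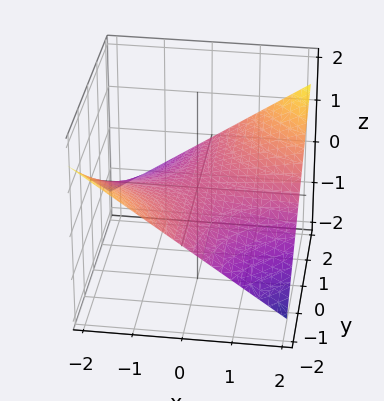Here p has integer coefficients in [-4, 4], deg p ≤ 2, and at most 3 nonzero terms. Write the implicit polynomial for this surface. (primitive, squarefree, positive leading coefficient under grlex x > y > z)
First, deg p = 2.
Then, checking where it meets the axes: every point of the x-axis in the box is on the surface; one z-axis crossing is at z = 0; the visible y-axis segment lies entirely on the surface.
Finally, assembling these constraints gives the stated polynomial.

x*y - 3*z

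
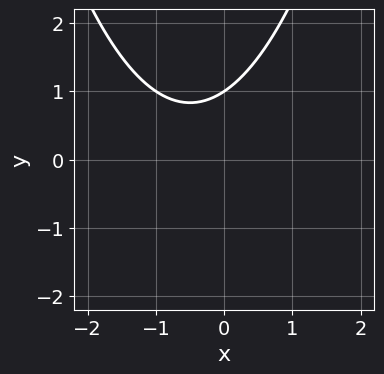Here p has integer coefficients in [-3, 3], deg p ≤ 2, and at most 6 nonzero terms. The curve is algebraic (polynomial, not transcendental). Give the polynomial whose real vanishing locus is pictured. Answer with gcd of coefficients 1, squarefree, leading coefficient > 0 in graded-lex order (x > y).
The degree is 2 — the shape is more complex than any degree-1 curve.
From the visible intercepts: it misses every integer gridline on the x-axis; it crosses the y-axis at the gridline y = 1.
Together with the visible shape, these determine p as stated.

2*x^2 + 2*x - 3*y + 3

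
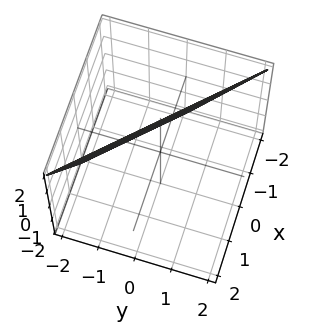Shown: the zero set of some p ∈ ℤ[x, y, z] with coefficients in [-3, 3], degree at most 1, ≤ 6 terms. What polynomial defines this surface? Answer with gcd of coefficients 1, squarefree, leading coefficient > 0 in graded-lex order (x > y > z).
2*x + 2*y - z + 2

Degree: every cross-section is a straight line — this is a plane, so deg p = 1.
Observable constraints: one x-axis crossing is at x = -1; it meets the z-axis at z = 2 (among the integer gridlines); one y-axis crossing is at y = -1.
The integer polynomial consistent with all of this is the stated p.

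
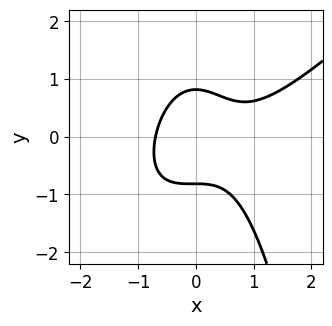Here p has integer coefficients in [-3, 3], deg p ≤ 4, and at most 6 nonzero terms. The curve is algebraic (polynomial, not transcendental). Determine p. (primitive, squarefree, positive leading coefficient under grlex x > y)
3*x^3 - 3*x^2*y - 2*x^2 - 3*y^2 + 2

First, deg p = 3.
Finally, solving for integer coefficients yields p as stated.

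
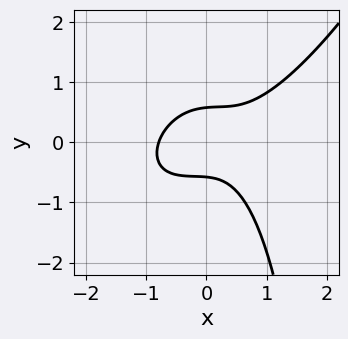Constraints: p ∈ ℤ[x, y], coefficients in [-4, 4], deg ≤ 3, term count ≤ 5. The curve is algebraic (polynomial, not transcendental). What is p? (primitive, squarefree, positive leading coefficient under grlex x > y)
2*x^3 - 2*x^2*y + x*y^2 - 3*y^2 + 1

1. Degree: a generic line meets the curve in up to 3 points, so deg p = 3.
2. Solving for integer coefficients yields p as stated.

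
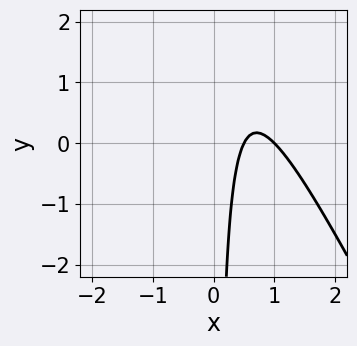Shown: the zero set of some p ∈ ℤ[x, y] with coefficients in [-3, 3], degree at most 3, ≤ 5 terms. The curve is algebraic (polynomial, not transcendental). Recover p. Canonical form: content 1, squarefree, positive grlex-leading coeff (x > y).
2*x^2 + x*y - 3*x + 1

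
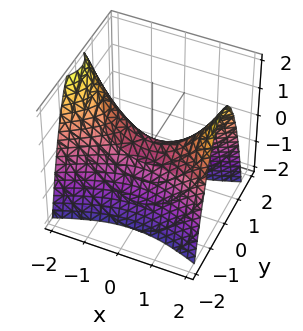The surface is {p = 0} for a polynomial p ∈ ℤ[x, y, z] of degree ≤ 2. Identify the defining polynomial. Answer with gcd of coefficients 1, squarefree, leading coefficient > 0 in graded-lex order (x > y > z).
x^2 - 3*y^2 - 2*z

(a) The degree is 2 — a hyperbolic paraboloid; a quadric.
(b) Symmetries: the x ↦ −x reflection is a symmetry, so x appears only in even powers; mirror symmetry y ↦ −y ⇒ only even powers of y.
(c) From the axis intercepts and sections: it crosses the x-axis at the gridline x = 0; one y-axis crossing is at y = 0; it crosses the z-axis at the gridline z = 0.
(d) Putting this together gives p.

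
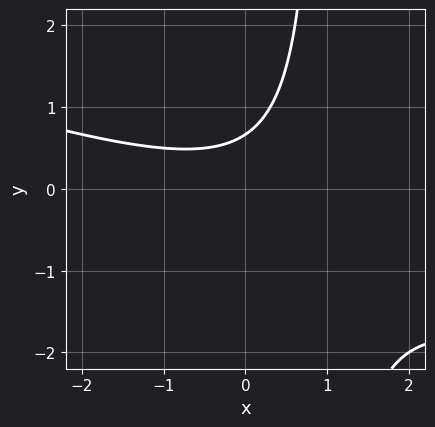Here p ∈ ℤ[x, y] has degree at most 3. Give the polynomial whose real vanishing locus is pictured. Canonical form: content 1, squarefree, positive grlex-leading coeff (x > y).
First, the degree is 2 — the shape is more complex than any degree-1 curve.
Then, from the visible intercepts: the curve avoids every integer x-axis point in the box.
Finally, together with the visible shape, these determine p as stated.

x^2 + 3*x*y - 3*y + 2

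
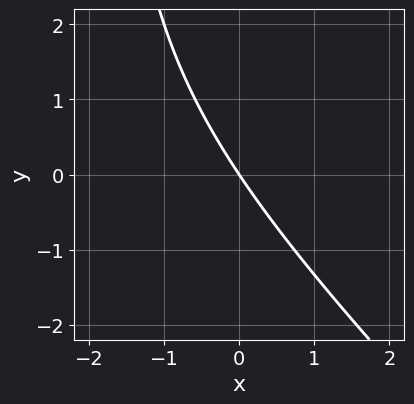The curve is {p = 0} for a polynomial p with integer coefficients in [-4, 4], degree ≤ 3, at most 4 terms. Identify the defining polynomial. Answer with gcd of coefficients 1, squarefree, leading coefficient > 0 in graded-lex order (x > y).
1. Degree: a generic line meets the curve in up to 2 points, so deg p = 2.
2. From the visible intercepts: it meets the x-axis at x = 0 (among the integer gridlines); it meets the y-axis at y = 0 (among the integer gridlines).
3. Matching integer coefficients to the picture gives p.

x^2 + x*y + 3*x + 2*y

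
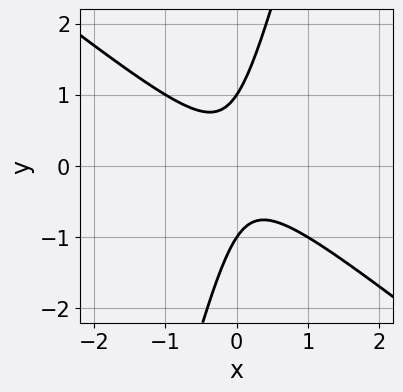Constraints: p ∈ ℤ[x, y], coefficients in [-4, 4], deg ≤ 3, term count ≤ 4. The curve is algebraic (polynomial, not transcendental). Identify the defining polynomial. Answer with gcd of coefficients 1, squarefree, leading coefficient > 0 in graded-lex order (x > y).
3*x^2 + 3*x*y - y^2 + 1

1. Degree: no degree-1 curve has this shape, so deg p = 2.
2. From the axis intercepts and sections: among the integer gridlines, it crosses the y-axis at y ∈ {-1, 1}; no x-intercept at any integer in the box.
3. The integer polynomial consistent with all of this is the stated p.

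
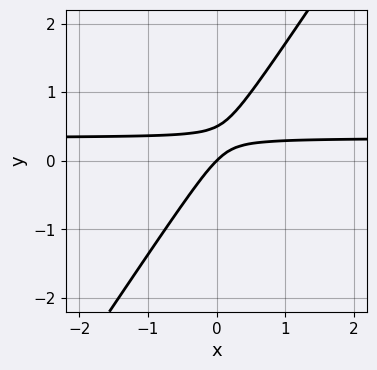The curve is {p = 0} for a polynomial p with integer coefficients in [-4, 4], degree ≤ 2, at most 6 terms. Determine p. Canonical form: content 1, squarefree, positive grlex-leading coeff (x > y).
First, the degree is 2 — no degree-1 curve has this shape.
Then, from the visible intercepts: it crosses the x-axis at the gridline x = 0; it meets the y-axis at y = 0 (among the integer gridlines).
Finally, solving for integer coefficients yields p as stated.

3*x*y - 2*y^2 - x + y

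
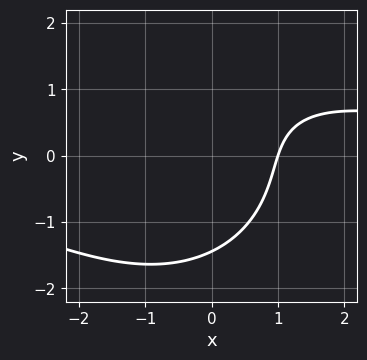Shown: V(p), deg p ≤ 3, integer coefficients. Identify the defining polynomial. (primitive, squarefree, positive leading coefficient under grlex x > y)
1. Degree: no degree-2 curve has this shape, so deg p = 3.
2. Observable constraints: one x-axis crossing is at x = 1.
3. Solving for integer coefficients yields p as stated.

x^2*y + y^3 - 3*x + 3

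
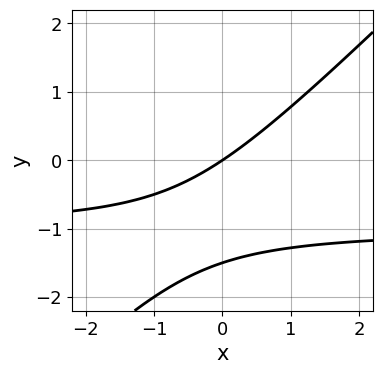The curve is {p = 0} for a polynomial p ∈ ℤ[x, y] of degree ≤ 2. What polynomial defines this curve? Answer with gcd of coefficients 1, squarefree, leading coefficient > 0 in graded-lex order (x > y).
2*x*y - 2*y^2 + 2*x - 3*y

1. deg p = 2. The shape is more complex than any degree-1 curve.
2. Reading off the gridlines: one x-axis crossing is at x = 0; it crosses the y-axis at the gridline y = 0.
3. Putting this together gives p.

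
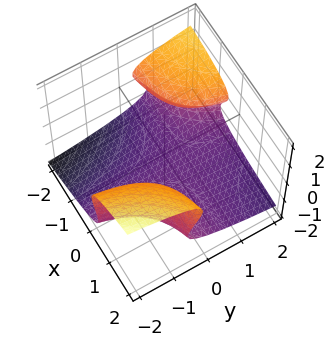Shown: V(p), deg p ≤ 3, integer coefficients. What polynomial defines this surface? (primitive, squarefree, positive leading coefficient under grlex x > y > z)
First, deg p = 3.
Then, checking where it meets the axes: the surface avoids every integer y-axis point in the box; no x-intercept at any integer in the box.
Finally, together with the visible shape, these determine p as stated.

x*z^2 - 3*z^3 - 2*x*y + 2*z - 2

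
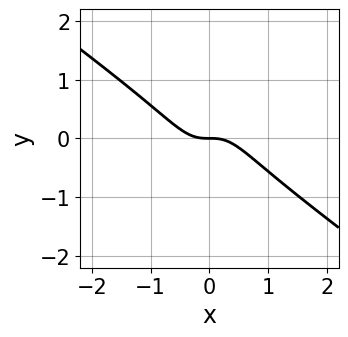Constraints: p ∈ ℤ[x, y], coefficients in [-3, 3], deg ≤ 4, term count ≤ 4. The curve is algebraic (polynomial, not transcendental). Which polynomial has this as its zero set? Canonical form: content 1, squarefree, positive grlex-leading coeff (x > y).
deg p = 3.
From the visible intercepts: it crosses the x-axis at the gridline x = 0; it meets the y-axis at y = 0 (among the integer gridlines).
Together with the visible shape, these determine p as stated.

2*x^3 + 2*x^2*y - x*y^2 + y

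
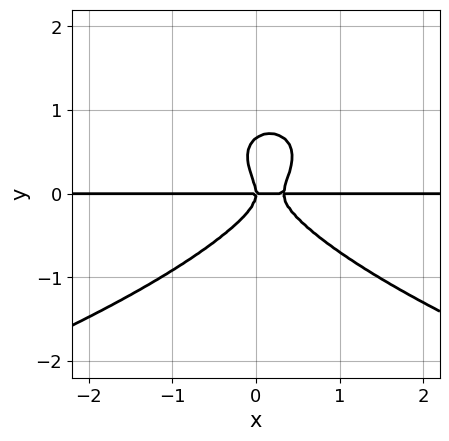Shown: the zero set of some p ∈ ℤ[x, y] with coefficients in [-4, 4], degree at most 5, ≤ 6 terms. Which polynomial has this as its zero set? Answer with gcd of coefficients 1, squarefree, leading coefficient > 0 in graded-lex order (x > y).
3*y^4 + 3*x^2*y - 2*y^3 - x*y

First, the degree is 4 — a generic line meets the curve in up to 4 points.
Next, checking where it meets the axes: it crosses the y-axis at the gridline y = 0; every point of the x-axis in the box is on the curve.
Finally, together with the visible shape, these determine p as stated.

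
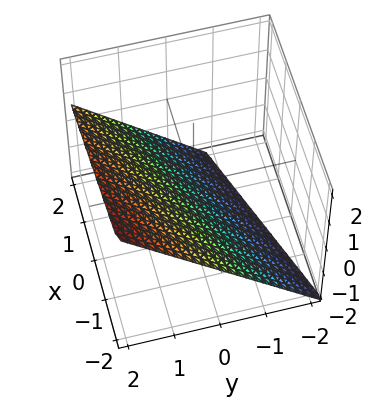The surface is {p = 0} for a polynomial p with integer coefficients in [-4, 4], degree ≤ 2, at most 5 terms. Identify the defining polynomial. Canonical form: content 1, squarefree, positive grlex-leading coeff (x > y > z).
First, the degree is 1 — the surface is flat (a plane).
Then, reading off the gridlines: one x-axis crossing is at x = -2.
Finally, assembling these constraints gives the stated polynomial.

x - 3*y + 3*z + 2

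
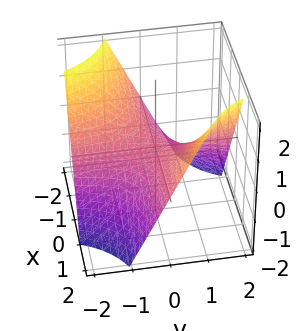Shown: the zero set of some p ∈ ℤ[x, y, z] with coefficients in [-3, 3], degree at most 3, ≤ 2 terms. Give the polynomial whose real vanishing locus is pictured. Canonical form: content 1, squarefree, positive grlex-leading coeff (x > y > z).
1. deg p = 2. A hyperbolic paraboloid; a quadric.
2. Reading off the gridlines: the visible y-axis segment lies entirely on the surface; every point of the x-axis in the box is on the surface; one z-axis crossing is at z = 0.
3. Putting this together gives p.

x*y - z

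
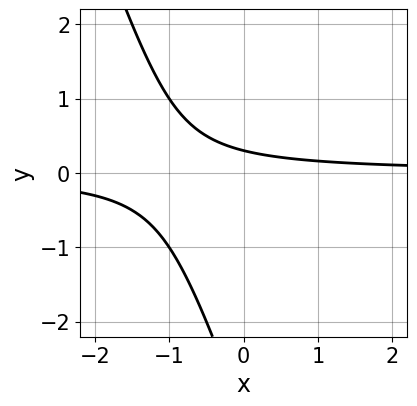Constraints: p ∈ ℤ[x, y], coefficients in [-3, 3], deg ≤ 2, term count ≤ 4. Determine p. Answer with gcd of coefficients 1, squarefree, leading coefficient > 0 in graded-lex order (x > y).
3*x*y + y^2 + 3*y - 1

First, the degree is 2 — a generic line meets the curve in up to 2 points.
Next, against the integer gridlines: it misses every integer gridline on the x-axis.
Finally, matching integer coefficients to the picture gives p.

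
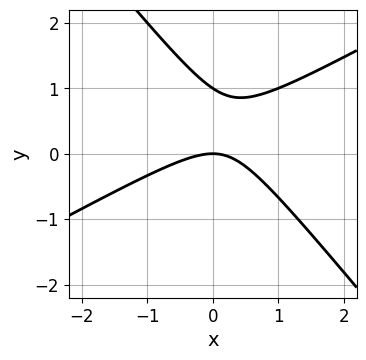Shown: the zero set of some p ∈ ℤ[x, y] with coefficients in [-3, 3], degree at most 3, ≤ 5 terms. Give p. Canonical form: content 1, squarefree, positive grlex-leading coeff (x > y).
2*x^2 - 2*x*y - 3*y^2 + 3*y

Degree: a generic line meets the curve in up to 2 points, so deg p = 2.
Against the integer gridlines: it crosses the x-axis at the gridline x = 0; the y-axis gridline crossings are at y ∈ {0, 1}.
The integer polynomial consistent with all of this is the stated p.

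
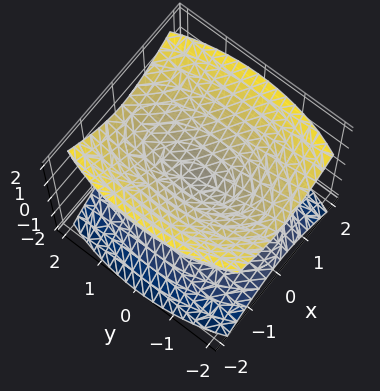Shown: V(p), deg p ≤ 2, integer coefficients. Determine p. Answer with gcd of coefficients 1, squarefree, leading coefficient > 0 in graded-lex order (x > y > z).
First, the picture has 2 separate pieces. They look like related sheets of one shape, so recover p as a whole.
Then, the degree is 2 — a double cone through the origin; a quadric.
Then, symmetries: mirror symmetry x ↦ −x ⇒ only even powers of x; mirror symmetry z ↦ −z ⇒ only even powers of z; the y ↦ −y reflection is a symmetry, so y appears only in even powers.
Next, from the axis intercepts and sections: it meets the y-axis at y = 0 (among the integer gridlines); it crosses the x-axis at the gridline x = 0.
Finally, together with the visible shape, these determine p as stated.

3*x^2 + y^2 - 3*z^2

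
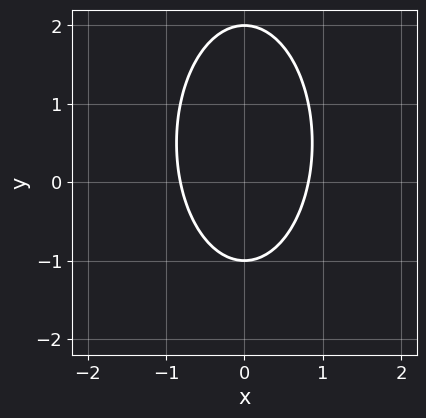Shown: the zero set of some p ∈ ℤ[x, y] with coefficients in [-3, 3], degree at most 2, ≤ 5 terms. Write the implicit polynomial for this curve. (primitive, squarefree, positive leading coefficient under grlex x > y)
3*x^2 + y^2 - y - 2

deg p = 2.
Symmetries: the x ↦ −x reflection is a symmetry, so x appears only in even powers.
Observable constraints: among the integer gridlines, it crosses the y-axis at y ∈ {-1, 2}.
Assembling these constraints gives the stated polynomial.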